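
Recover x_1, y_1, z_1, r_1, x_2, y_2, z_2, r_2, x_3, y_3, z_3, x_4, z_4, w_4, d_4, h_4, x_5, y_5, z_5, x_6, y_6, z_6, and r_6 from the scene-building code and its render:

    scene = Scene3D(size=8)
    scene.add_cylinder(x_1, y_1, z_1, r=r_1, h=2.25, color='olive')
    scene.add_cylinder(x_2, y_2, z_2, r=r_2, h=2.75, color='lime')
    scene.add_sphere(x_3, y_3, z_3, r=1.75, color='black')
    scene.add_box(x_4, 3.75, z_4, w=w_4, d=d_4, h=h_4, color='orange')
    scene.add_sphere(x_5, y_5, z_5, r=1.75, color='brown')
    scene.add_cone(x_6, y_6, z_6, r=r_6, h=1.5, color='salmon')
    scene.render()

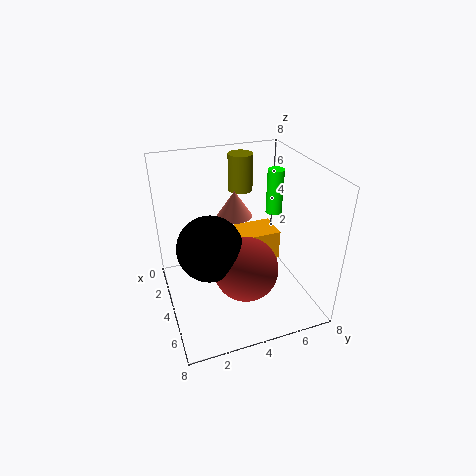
x_1 = 1, y_1 = 5.25, z_1 = 5.5, r_1 = 0.75, x_2 = 2.25, y_2 = 7, z_2 = 4.25, r_2 = 0.5, x_3 = 4.5, y_3 = 2.25, z_3 = 4, x_4 = 2.5, z_4 = 2.25, w_4 = 1.75, d_4 = 2.75, h_4 = 1.75, x_5 = 5.25, y_5 = 4, z_5 = 2.75, x_6 = 2.75, y_6 = 4.25, z_6 = 4.75, r_6 = 1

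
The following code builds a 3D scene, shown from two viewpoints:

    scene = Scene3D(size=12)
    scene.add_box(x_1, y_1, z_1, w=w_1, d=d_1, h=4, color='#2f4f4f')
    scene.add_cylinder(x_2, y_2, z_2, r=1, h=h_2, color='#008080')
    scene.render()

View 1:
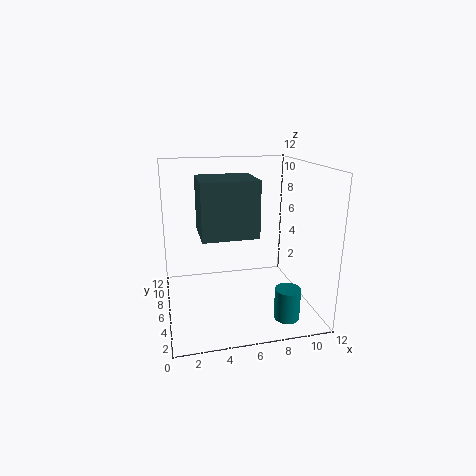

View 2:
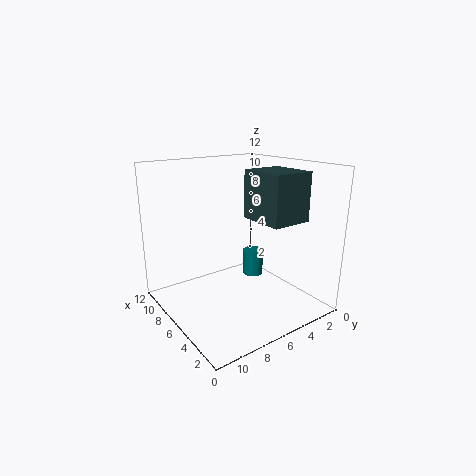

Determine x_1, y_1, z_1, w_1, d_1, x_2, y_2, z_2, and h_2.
x_1 = 2.5, y_1 = 1.5, z_1 = 7.5, w_1 = 4, d_1 = 3.5, x_2 = 9, y_2 = 2, z_2 = 0.5, h_2 = 2.5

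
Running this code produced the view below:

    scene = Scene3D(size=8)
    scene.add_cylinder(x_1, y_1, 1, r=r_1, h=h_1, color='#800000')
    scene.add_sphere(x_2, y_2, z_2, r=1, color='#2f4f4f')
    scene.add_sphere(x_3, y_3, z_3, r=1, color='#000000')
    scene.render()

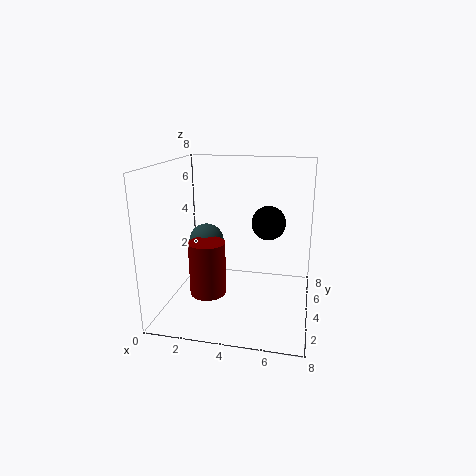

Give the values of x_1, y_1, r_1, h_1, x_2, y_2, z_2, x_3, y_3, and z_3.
x_1 = 2.5, y_1 = 3, r_1 = 1, h_1 = 3, x_2 = 2, y_2 = 4.5, z_2 = 3.5, x_3 = 5.5, y_3 = 5.5, z_3 = 4.5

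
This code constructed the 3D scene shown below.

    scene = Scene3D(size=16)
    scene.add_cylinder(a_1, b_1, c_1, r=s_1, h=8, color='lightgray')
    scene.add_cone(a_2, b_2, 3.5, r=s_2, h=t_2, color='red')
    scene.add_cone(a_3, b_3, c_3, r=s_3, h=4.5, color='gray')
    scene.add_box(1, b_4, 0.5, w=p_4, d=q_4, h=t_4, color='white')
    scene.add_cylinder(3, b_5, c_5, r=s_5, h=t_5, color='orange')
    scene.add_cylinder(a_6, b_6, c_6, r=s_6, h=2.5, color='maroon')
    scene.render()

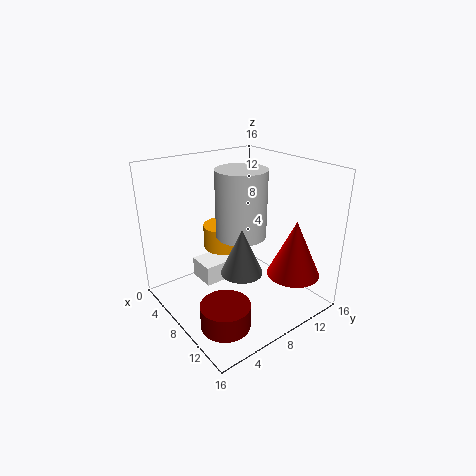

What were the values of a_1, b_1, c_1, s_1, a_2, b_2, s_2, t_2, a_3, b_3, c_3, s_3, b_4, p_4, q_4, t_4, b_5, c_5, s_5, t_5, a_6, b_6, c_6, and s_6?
a_1 = 6
b_1 = 10
c_1 = 7
s_1 = 3
a_2 = 12
b_2 = 13
s_2 = 3
t_2 = 6.5
a_3 = 12.5
b_3 = 5
c_3 = 7
s_3 = 2
b_4 = 6
p_4 = 3.5
q_4 = 5
t_4 = 2.5
b_5 = 9.5
c_5 = 4.5
s_5 = 2.5
t_5 = 3
a_6 = 12.5
b_6 = 3
c_6 = 1.5
s_6 = 2.5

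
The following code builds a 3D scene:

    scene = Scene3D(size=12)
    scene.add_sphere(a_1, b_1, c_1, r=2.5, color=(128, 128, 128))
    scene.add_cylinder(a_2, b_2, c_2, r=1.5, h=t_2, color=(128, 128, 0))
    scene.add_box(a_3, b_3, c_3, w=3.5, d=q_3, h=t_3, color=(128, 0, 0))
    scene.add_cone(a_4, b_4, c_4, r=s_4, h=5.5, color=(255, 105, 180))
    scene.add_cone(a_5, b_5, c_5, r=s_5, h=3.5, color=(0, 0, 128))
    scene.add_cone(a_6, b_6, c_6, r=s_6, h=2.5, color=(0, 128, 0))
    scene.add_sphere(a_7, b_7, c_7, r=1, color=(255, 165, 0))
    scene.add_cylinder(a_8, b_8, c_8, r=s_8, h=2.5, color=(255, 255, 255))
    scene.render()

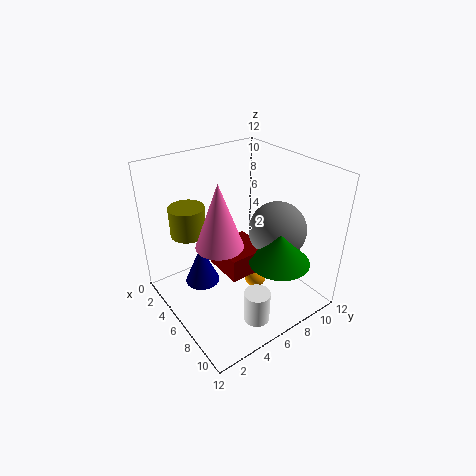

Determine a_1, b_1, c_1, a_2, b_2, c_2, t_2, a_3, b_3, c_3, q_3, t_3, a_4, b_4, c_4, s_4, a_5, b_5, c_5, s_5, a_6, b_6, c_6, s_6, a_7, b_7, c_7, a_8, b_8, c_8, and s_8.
a_1 = 7
b_1 = 9.5
c_1 = 6
a_2 = 3
b_2 = 3
c_2 = 6
t_2 = 2.5
a_3 = 4
b_3 = 4.5
c_3 = 3
q_3 = 3.5
t_3 = 2
a_4 = 5.5
b_4 = 4.5
c_4 = 5.5
s_4 = 2
a_5 = 4
b_5 = 3.5
c_5 = 1.5
s_5 = 1.5
a_6 = 9
b_6 = 8
c_6 = 4.5
s_6 = 2.5
a_7 = 6
b_7 = 8
c_7 = 1
a_8 = 10.5
b_8 = 4.5
c_8 = 1.5
s_8 = 1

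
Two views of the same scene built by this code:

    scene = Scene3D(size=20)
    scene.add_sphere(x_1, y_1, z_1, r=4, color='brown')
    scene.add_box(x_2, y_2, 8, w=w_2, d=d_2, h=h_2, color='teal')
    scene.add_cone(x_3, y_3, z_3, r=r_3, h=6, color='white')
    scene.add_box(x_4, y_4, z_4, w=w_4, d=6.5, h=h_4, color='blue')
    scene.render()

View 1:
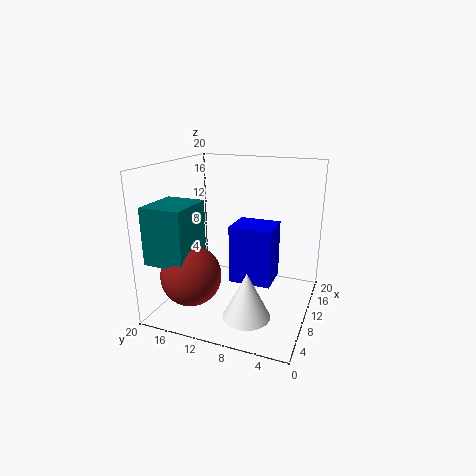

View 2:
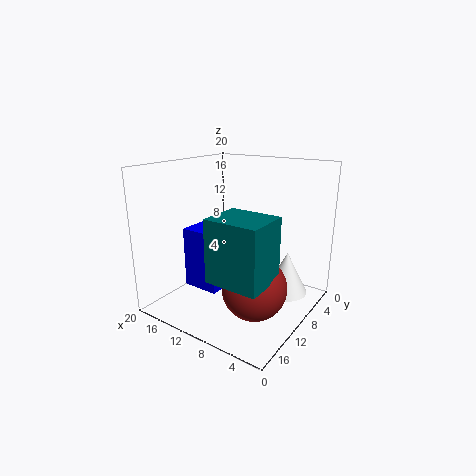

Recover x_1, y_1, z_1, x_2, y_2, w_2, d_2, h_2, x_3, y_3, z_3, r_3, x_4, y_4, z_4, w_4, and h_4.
x_1 = 4.5; y_1 = 14.5; z_1 = 6; x_2 = 1.5; y_2 = 14; w_2 = 6.5; d_2 = 5.5; h_2 = 7.5; x_3 = 4; y_3 = 6.5; z_3 = 2; r_3 = 3; x_4 = 12.5; y_4 = 6; z_4 = 1.5; w_4 = 5.5; h_4 = 9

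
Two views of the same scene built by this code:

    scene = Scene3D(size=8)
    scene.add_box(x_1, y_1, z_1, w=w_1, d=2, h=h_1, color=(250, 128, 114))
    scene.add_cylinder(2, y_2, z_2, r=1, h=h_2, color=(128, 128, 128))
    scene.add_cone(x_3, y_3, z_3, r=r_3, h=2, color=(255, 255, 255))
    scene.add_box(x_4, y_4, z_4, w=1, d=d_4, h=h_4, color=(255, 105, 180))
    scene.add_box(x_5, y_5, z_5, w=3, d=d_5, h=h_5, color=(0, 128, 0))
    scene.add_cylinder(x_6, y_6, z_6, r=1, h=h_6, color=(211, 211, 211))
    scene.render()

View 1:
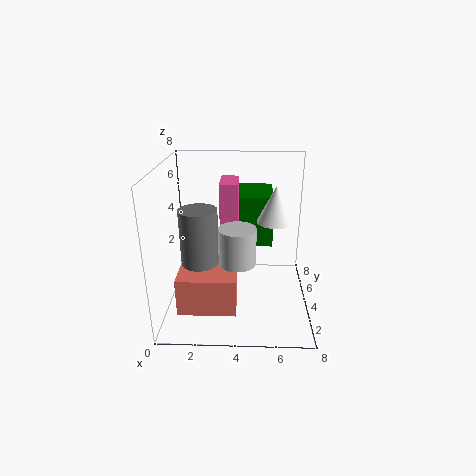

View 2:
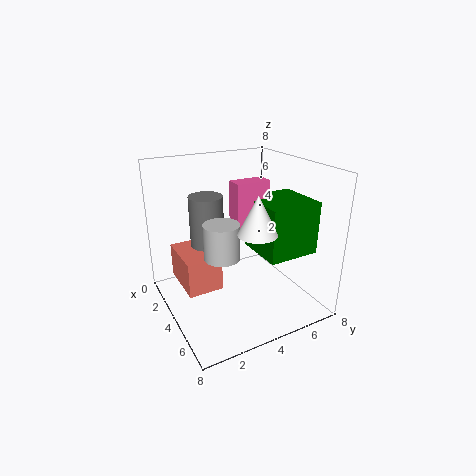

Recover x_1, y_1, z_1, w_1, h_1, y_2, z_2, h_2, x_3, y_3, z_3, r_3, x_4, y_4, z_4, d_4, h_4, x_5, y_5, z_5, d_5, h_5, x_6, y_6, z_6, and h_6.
x_1 = 1, y_1 = 1, z_1 = 1, w_1 = 3, h_1 = 2, y_2 = 3, z_2 = 3, h_2 = 3, x_3 = 6, y_3 = 4, z_3 = 5, r_3 = 1, x_4 = 3, y_4 = 4, z_4 = 4, d_4 = 2, h_4 = 3, x_5 = 3, y_5 = 5, z_5 = 3, d_5 = 3, h_5 = 3, x_6 = 4, y_6 = 3, z_6 = 3, h_6 = 2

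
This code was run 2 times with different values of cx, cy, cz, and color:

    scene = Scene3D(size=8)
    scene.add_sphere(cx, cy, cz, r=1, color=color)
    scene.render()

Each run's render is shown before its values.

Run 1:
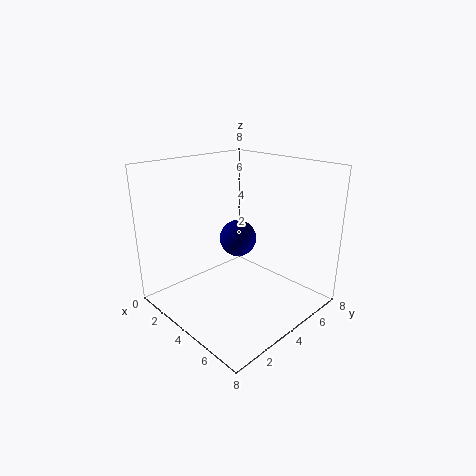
cx = 4; cy = 4; cz = 4; color = 'navy'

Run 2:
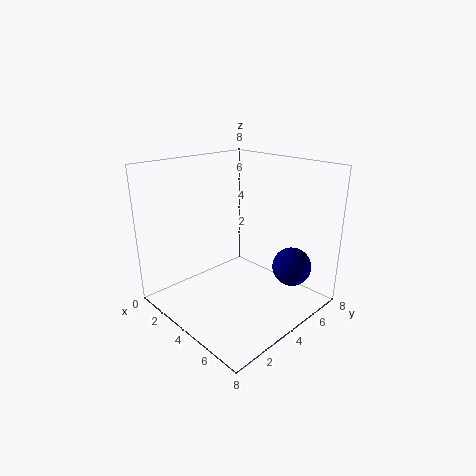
cx = 7; cy = 5; cz = 3; color = 'navy'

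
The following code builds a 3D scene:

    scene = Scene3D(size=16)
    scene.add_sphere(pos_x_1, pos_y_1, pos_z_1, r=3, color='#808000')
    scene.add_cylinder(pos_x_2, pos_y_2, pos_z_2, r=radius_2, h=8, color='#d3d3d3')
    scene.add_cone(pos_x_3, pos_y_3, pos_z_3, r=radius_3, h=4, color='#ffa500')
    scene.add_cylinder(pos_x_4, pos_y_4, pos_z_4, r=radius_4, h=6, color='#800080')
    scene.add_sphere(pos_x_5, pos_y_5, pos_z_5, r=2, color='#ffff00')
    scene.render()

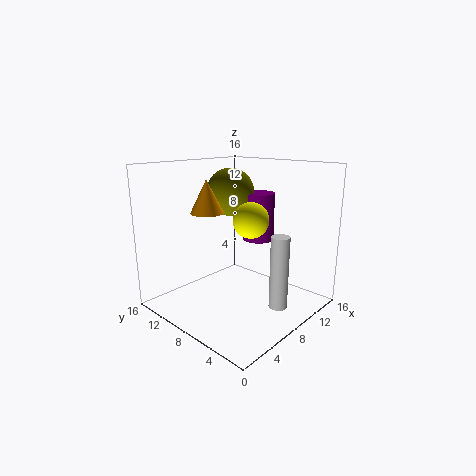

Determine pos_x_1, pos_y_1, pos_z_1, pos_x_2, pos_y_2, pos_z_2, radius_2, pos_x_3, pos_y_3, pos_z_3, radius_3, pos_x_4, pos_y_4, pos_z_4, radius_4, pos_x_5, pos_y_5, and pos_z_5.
pos_x_1 = 12; pos_y_1 = 13; pos_z_1 = 12; pos_x_2 = 9; pos_y_2 = 3; pos_z_2 = 1; radius_2 = 1; pos_x_3 = 8; pos_y_3 = 13; pos_z_3 = 10; radius_3 = 2; pos_x_4 = 14; pos_y_4 = 10; pos_z_4 = 6; radius_4 = 2; pos_x_5 = 9; pos_y_5 = 7; pos_z_5 = 10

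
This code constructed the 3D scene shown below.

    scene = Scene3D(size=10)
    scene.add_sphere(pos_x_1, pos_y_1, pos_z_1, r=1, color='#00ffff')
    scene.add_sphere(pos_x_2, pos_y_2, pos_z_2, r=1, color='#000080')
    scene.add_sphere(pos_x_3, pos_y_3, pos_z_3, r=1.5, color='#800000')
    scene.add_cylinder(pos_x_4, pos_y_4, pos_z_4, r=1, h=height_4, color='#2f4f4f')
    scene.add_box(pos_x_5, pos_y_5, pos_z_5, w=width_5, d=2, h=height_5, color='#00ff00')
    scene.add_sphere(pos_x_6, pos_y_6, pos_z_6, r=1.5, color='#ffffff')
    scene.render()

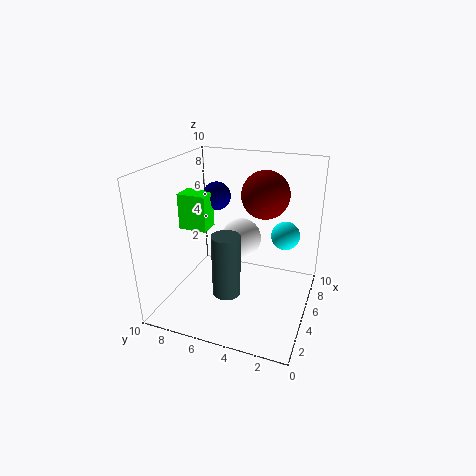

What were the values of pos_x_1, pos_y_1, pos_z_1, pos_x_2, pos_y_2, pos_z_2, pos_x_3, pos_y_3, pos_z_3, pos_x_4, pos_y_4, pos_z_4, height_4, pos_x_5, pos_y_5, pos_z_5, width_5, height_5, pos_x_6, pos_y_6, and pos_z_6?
pos_x_1 = 6.5
pos_y_1 = 2
pos_z_1 = 5
pos_x_2 = 6
pos_y_2 = 7
pos_z_2 = 7.5
pos_x_3 = 4.5
pos_y_3 = 3
pos_z_3 = 8.5
pos_x_4 = 4
pos_y_4 = 5.5
pos_z_4 = 1
height_4 = 4.5
pos_x_5 = 4
pos_y_5 = 7
pos_z_5 = 5.5
width_5 = 1.5
height_5 = 2.5
pos_x_6 = 7
pos_y_6 = 5.5
pos_z_6 = 4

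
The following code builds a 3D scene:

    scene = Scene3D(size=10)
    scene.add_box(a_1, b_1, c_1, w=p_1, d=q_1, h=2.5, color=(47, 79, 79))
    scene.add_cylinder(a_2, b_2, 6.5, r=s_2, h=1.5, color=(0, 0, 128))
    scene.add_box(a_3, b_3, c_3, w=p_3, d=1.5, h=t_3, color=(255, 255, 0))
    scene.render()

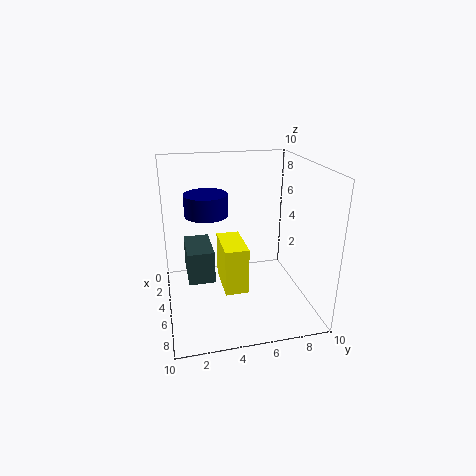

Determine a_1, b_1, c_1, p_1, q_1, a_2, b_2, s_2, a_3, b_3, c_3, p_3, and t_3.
a_1 = 0.5
b_1 = 1.5
c_1 = 1
p_1 = 3.5
q_1 = 2
a_2 = 4
b_2 = 3
s_2 = 1.5
a_3 = 5
b_3 = 3.5
c_3 = 2.5
p_3 = 3
t_3 = 3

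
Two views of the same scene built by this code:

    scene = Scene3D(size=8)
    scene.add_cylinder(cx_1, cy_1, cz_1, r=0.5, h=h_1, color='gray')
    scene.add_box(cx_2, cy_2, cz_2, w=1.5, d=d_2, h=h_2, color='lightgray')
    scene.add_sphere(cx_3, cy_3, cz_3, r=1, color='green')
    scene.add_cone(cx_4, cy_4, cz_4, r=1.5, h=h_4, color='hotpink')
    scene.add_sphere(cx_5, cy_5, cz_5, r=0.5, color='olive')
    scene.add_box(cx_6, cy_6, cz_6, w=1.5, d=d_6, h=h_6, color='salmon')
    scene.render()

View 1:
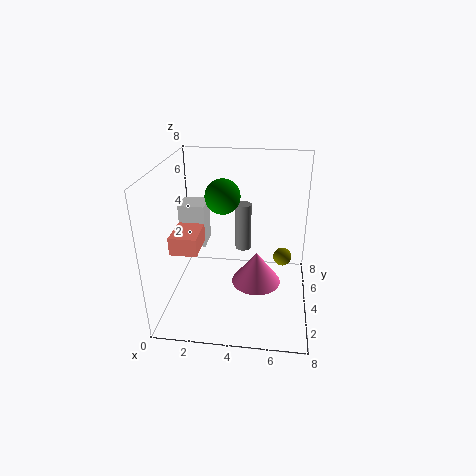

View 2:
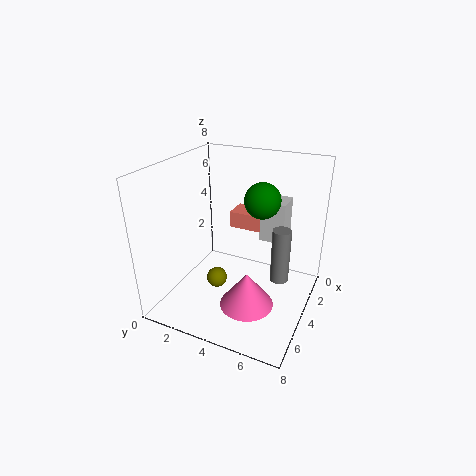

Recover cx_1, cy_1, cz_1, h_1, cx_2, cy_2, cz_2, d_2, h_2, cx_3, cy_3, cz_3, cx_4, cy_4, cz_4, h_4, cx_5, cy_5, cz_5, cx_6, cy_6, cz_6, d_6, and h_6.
cx_1 = 4; cy_1 = 6.5; cz_1 = 2; h_1 = 3; cx_2 = 0.5; cy_2 = 4.5; cz_2 = 3; d_2 = 1.5; h_2 = 2.5; cx_3 = 3; cy_3 = 5; cz_3 = 6; cx_4 = 5; cy_4 = 5; cz_4 = 0.5; h_4 = 2; cx_5 = 6.5; cy_5 = 4; cz_5 = 3; cx_6 = 0.5; cy_6 = 2.5; cz_6 = 3.5; d_6 = 2; h_6 = 1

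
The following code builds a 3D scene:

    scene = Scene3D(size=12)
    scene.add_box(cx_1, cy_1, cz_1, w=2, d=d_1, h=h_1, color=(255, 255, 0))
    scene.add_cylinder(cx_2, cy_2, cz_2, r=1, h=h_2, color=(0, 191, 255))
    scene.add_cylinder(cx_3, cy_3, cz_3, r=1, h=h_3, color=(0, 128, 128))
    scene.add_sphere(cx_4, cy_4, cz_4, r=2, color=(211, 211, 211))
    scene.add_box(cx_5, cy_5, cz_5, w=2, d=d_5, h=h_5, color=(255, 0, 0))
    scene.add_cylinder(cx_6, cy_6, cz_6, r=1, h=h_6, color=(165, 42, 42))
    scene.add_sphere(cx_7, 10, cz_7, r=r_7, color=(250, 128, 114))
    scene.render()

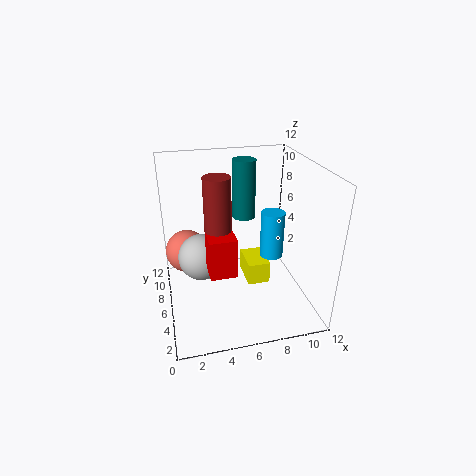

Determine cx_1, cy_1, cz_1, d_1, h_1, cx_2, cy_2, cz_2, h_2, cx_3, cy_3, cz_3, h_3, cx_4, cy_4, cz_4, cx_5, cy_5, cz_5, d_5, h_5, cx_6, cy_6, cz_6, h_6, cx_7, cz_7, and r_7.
cx_1 = 7; cy_1 = 6; cz_1 = 1; d_1 = 3; h_1 = 2; cx_2 = 9; cy_2 = 6; cz_2 = 4; h_2 = 4; cx_3 = 7; cy_3 = 8; cz_3 = 7; h_3 = 5; cx_4 = 3; cy_4 = 7; cz_4 = 4; cx_5 = 3; cy_5 = 2; cz_5 = 5; d_5 = 2; h_5 = 3; cx_6 = 4; cy_6 = 4; cz_6 = 7; h_6 = 5; cx_7 = 2; cz_7 = 3; r_7 = 2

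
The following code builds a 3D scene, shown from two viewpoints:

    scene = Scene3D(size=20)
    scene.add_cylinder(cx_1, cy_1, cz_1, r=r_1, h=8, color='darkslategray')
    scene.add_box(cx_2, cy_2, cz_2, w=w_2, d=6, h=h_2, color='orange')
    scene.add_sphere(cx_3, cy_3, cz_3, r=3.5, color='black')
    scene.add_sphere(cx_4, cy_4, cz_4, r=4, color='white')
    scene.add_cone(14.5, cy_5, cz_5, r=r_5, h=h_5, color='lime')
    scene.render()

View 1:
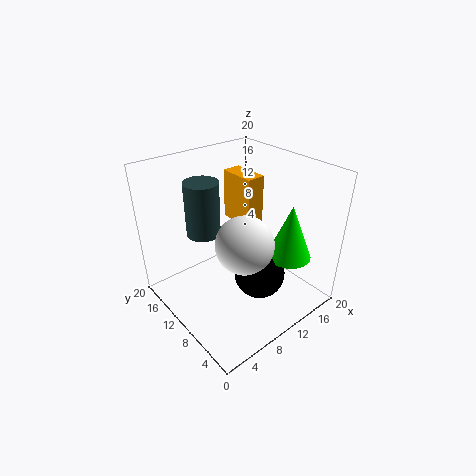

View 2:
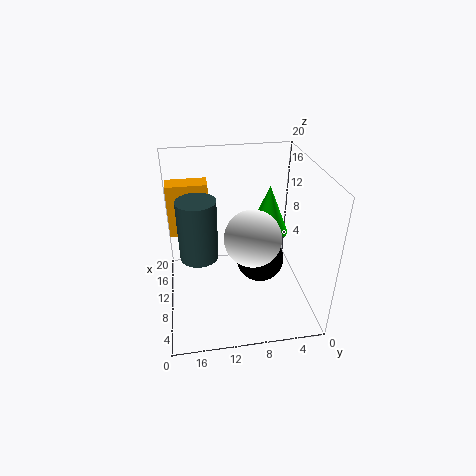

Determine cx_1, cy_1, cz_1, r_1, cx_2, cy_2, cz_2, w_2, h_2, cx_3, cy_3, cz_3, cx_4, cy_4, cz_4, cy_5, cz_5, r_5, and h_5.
cx_1 = 8, cy_1 = 15.5, cz_1 = 9, r_1 = 2.5, cx_2 = 15, cy_2 = 13.5, cz_2 = 8, w_2 = 3, h_2 = 8, cx_3 = 11, cy_3 = 6.5, cz_3 = 5.5, cx_4 = 9.5, cy_4 = 8, cz_4 = 10, cy_5 = 4.5, cz_5 = 8, r_5 = 3, h_5 = 7.5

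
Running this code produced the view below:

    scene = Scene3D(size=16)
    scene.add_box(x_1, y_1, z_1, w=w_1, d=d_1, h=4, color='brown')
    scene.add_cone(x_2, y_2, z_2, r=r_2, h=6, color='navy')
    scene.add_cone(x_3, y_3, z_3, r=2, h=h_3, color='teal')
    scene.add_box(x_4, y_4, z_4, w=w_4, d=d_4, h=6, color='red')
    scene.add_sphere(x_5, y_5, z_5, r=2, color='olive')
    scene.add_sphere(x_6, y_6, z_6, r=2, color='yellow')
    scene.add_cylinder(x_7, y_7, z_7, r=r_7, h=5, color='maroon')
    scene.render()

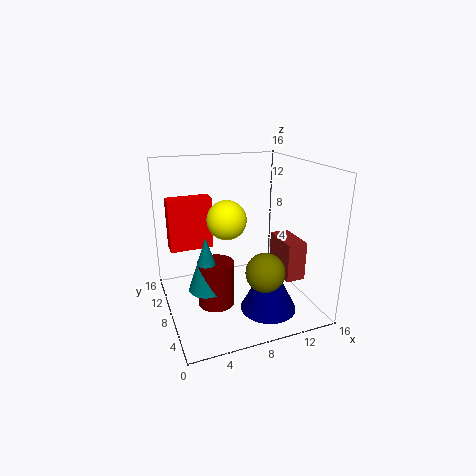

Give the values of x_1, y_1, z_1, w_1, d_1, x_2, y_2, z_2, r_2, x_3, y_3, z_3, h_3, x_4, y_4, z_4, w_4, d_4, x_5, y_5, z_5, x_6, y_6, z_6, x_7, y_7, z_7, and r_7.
x_1 = 11
y_1 = 2
z_1 = 5
w_1 = 2
d_1 = 4
x_2 = 10
y_2 = 4
z_2 = 1
r_2 = 3
x_3 = 4
y_3 = 7
z_3 = 3
h_3 = 6
x_4 = 1
y_4 = 11
z_4 = 6
w_4 = 5
d_4 = 2
x_5 = 9
y_5 = 3
z_5 = 6
x_6 = 6
y_6 = 6
z_6 = 11
x_7 = 5
y_7 = 7
z_7 = 1
r_7 = 2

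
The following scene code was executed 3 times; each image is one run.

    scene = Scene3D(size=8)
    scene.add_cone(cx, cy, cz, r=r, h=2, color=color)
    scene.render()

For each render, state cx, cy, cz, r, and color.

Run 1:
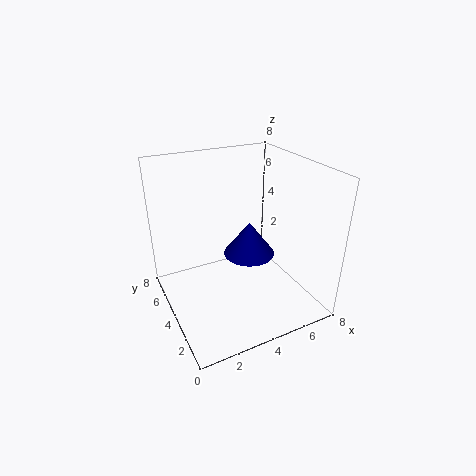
cx = 5
cy = 4.5
cz = 2.5
r = 1.5
color = 'navy'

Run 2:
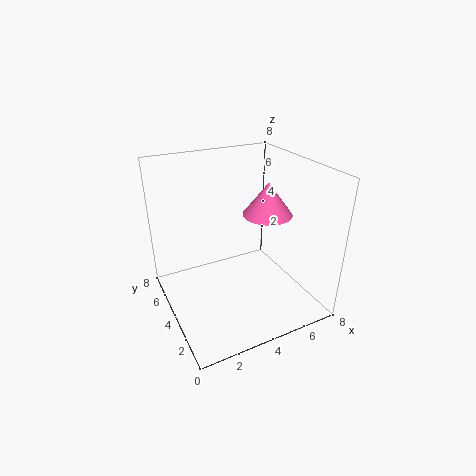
cx = 6.5
cy = 5
cz = 4.5
r = 1.5
color = 'hotpink'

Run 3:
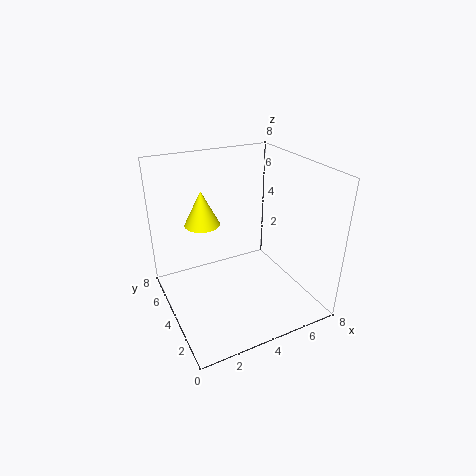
cx = 2.5
cy = 5.5
cz = 4.5
r = 1
color = 'yellow'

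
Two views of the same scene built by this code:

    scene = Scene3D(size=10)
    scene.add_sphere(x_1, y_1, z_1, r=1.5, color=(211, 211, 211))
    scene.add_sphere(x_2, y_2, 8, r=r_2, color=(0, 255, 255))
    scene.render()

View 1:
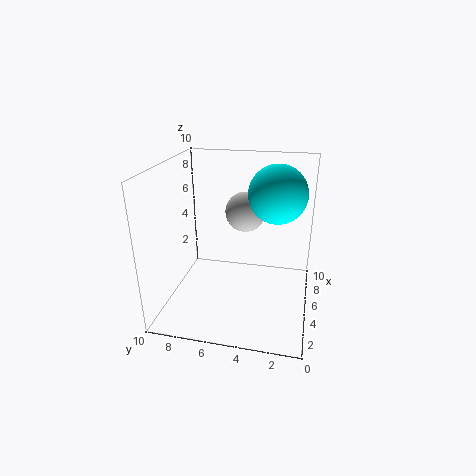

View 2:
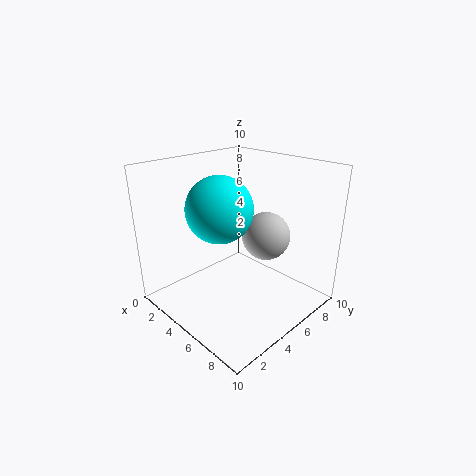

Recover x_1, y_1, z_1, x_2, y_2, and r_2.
x_1 = 7.5
y_1 = 5
z_1 = 6
x_2 = 6
y_2 = 2.5
r_2 = 2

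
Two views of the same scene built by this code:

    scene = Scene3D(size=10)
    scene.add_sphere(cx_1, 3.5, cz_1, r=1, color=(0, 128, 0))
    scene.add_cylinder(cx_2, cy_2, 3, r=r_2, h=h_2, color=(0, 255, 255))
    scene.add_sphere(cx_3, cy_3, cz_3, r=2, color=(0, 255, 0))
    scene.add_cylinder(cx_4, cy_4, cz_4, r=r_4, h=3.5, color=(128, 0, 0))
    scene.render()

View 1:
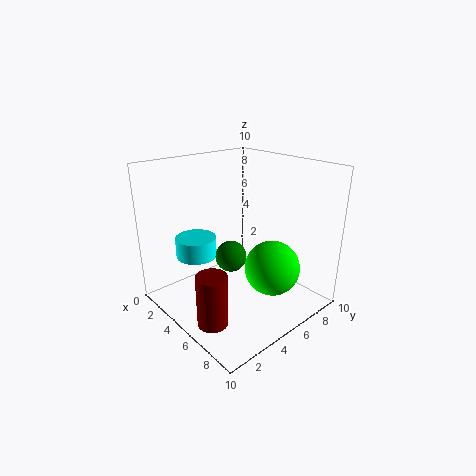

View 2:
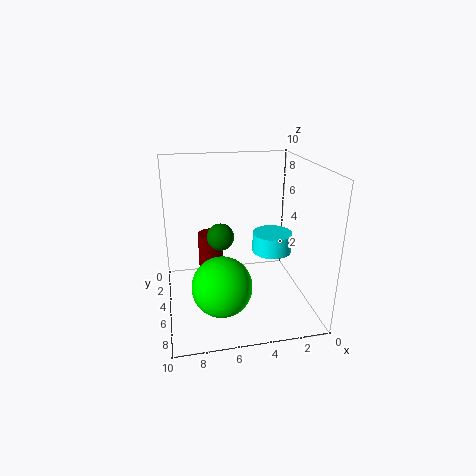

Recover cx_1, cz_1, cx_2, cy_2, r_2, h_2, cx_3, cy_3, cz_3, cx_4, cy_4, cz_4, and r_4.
cx_1 = 6; cz_1 = 4.5; cx_2 = 2; cy_2 = 3.5; r_2 = 1.5; h_2 = 1.5; cx_3 = 6.5; cy_3 = 7; cz_3 = 2.5; cx_4 = 6.5; cy_4 = 1.5; cz_4 = 0.5; r_4 = 1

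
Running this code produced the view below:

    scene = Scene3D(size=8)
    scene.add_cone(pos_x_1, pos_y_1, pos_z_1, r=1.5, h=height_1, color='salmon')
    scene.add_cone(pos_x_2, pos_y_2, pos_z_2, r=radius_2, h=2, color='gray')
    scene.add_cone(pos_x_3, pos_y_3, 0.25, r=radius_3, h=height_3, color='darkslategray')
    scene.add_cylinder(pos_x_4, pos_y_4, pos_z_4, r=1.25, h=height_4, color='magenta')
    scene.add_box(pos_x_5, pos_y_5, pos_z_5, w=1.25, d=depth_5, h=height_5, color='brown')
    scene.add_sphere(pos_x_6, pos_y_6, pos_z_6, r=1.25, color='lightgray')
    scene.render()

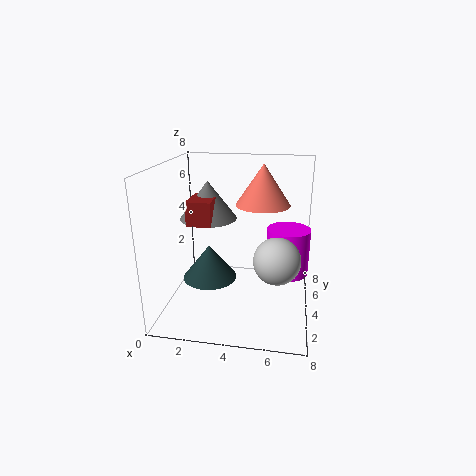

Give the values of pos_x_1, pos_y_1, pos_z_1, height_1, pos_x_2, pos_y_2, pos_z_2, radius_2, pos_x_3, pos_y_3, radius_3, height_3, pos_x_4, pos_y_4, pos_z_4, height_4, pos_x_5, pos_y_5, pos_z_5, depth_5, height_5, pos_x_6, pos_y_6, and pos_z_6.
pos_x_1 = 5.25
pos_y_1 = 4.75
pos_z_1 = 5.75
height_1 = 2.25
pos_x_2 = 2.5
pos_y_2 = 3.5
pos_z_2 = 5.25
radius_2 = 1.5
pos_x_3 = 1.75
pos_y_3 = 6
radius_3 = 1.75
height_3 = 2.25
pos_x_4 = 6.75
pos_y_4 = 5.25
pos_z_4 = 1.5
height_4 = 2.75
pos_x_5 = 1.75
pos_y_5 = 2
pos_z_5 = 5.25
depth_5 = 1.75
height_5 = 1.25
pos_x_6 = 6.25
pos_y_6 = 3
pos_z_6 = 3.25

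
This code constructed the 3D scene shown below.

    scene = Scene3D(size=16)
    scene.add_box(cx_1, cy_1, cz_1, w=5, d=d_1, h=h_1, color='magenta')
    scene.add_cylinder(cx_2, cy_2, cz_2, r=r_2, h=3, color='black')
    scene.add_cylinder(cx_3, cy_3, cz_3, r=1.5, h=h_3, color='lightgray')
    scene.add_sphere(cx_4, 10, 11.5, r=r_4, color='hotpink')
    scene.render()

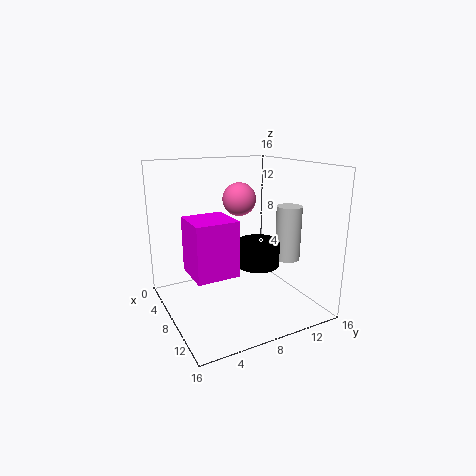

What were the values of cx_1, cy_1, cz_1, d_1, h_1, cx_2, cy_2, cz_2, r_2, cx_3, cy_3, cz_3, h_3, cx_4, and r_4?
cx_1 = 3.5; cy_1 = 3; cz_1 = 3.5; d_1 = 5; h_1 = 6.5; cx_2 = 7.5; cy_2 = 11; cz_2 = 4; r_2 = 2.5; cx_3 = 8.5; cy_3 = 14.5; cz_3 = 4.5; h_3 = 6.5; cx_4 = 4.5; r_4 = 2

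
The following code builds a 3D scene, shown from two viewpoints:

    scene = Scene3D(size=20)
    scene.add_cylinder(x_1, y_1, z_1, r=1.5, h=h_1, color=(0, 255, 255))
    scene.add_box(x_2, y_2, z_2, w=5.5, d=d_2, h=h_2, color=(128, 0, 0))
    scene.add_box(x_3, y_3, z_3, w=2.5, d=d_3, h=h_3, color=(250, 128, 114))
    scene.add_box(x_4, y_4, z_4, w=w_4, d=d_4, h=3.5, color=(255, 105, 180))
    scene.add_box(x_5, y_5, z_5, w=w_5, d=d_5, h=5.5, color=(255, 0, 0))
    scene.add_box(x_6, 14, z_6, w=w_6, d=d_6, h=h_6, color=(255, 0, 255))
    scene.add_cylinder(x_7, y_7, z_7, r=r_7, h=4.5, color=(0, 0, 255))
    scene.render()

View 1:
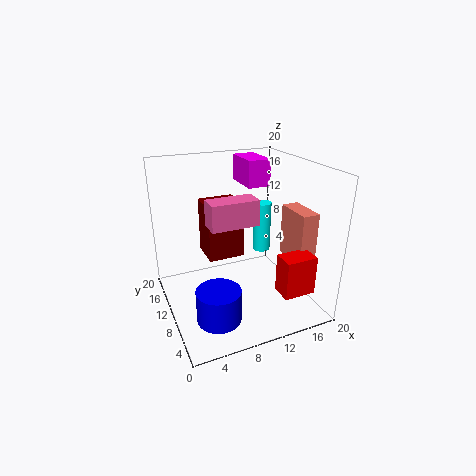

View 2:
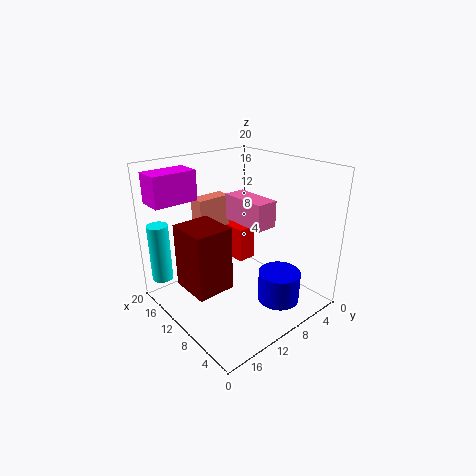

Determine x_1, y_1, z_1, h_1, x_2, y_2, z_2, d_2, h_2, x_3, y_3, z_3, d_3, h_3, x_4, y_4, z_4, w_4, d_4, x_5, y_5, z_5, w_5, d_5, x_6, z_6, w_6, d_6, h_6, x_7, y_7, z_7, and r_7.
x_1 = 18; y_1 = 18; z_1 = 3; h_1 = 8.5; x_2 = 7; y_2 = 13.5; z_2 = 5; d_2 = 5; h_2 = 8.5; x_3 = 17.5; y_3 = 5.5; z_3 = 6; d_3 = 5.5; h_3 = 7.5; x_4 = 5.5; y_4 = 7.5; z_4 = 12.5; w_4 = 6.5; d_4 = 3; x_5 = 14; y_5 = 3; z_5 = 3; w_5 = 4.5; d_5 = 3; x_6 = 13.5; z_6 = 15.5; w_6 = 3.5; d_6 = 6; h_6 = 4; x_7 = 5.5; y_7 = 6; z_7 = 0.5; r_7 = 3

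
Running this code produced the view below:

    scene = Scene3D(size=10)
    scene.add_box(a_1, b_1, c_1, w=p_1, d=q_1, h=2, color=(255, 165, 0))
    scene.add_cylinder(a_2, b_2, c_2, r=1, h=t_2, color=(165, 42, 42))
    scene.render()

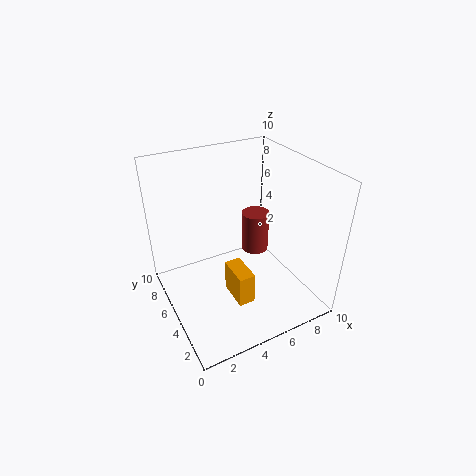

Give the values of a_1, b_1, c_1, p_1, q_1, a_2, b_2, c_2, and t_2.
a_1 = 3, b_1 = 1, c_1 = 3, p_1 = 1, q_1 = 2, a_2 = 7, b_2 = 6, c_2 = 3, t_2 = 3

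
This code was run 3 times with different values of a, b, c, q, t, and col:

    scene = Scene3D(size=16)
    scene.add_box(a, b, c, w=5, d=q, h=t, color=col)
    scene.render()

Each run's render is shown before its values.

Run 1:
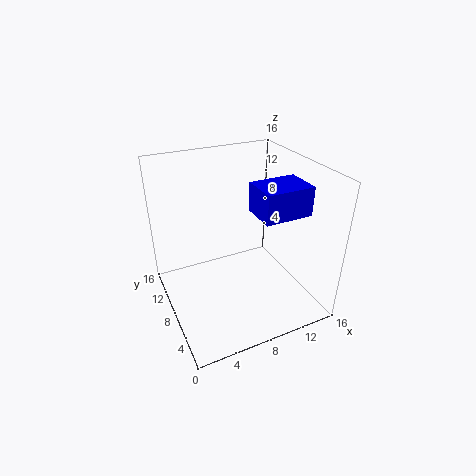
a = 8.5, b = 2.75, c = 12, q = 3.75, t = 3, col = 'blue'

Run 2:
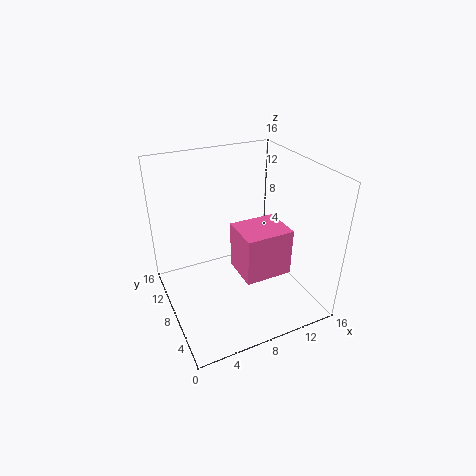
a = 6.75, b = 3, c = 5.5, q = 4.25, t = 5, col = 'hotpink'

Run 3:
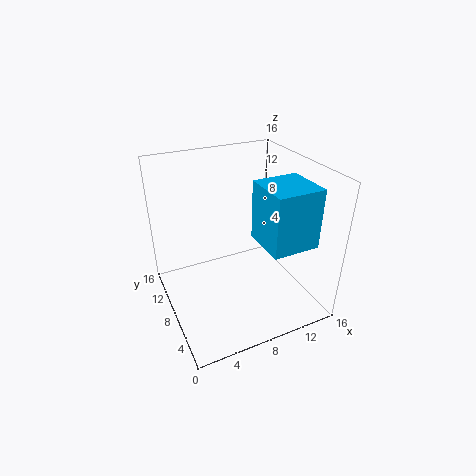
a = 9, b = 1.75, c = 8.75, q = 5, t = 6.25, col = 'deepskyblue'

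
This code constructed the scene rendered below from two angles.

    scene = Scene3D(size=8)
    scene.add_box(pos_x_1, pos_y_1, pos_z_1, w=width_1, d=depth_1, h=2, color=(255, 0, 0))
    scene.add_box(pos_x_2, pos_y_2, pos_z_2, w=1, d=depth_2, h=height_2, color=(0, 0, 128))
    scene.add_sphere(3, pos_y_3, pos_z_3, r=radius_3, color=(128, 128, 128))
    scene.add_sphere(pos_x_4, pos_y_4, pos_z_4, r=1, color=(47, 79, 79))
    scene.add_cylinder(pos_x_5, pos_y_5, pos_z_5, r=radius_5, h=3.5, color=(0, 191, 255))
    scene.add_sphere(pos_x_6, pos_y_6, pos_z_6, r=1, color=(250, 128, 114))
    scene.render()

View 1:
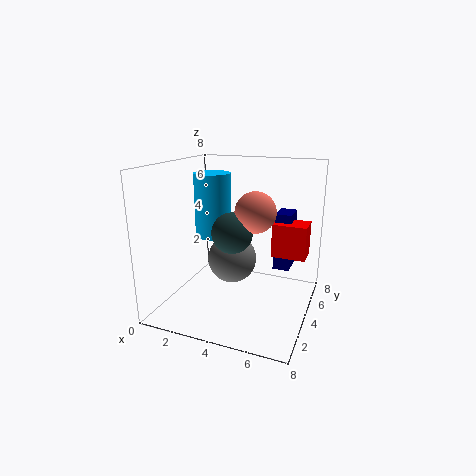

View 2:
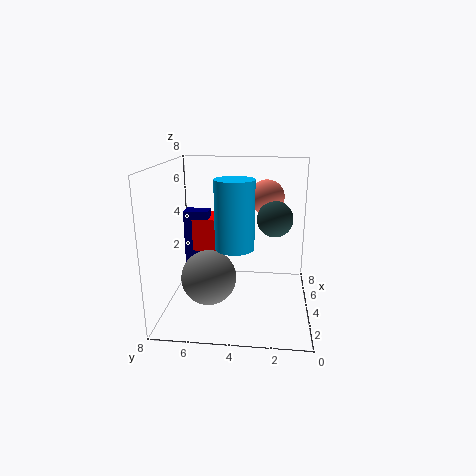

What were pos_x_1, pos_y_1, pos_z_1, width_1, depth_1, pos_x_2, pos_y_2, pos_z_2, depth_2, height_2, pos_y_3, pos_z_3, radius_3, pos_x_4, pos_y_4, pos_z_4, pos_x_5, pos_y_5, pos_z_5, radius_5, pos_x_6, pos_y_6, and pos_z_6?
pos_x_1 = 5.5, pos_y_1 = 5.5, pos_z_1 = 2.5, width_1 = 2, depth_1 = 1.5, pos_x_2 = 5.5, pos_y_2 = 6, pos_z_2 = 1.5, depth_2 = 1.5, height_2 = 3.5, pos_y_3 = 5.5, pos_z_3 = 2, radius_3 = 1.5, pos_x_4 = 4.5, pos_y_4 = 2, pos_z_4 = 5, pos_x_5 = 2.5, pos_y_5 = 4, pos_z_5 = 4, radius_5 = 1, pos_x_6 = 5.5, pos_y_6 = 2.5, pos_z_6 = 6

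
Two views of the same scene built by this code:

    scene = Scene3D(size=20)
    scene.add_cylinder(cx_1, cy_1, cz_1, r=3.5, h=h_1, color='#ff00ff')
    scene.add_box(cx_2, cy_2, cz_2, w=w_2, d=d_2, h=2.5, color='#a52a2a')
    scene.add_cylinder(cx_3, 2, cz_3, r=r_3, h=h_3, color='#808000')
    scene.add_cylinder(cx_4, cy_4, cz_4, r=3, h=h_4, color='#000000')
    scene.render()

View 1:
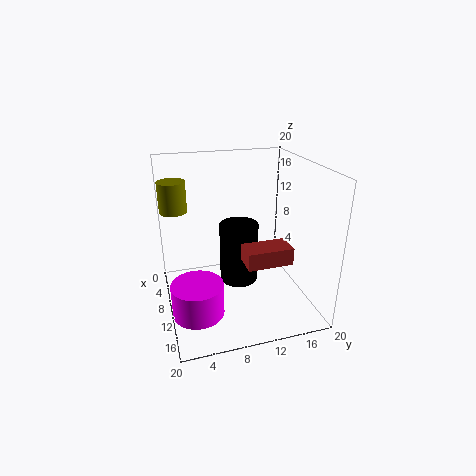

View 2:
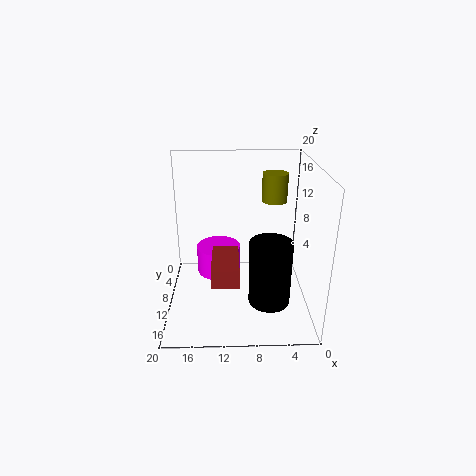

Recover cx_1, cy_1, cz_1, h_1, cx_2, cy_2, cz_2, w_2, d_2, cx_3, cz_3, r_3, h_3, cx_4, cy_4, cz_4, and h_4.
cx_1 = 13; cy_1 = 3.5; cz_1 = 1; h_1 = 4.5; cx_2 = 10; cy_2 = 10.5; cz_2 = 6.5; w_2 = 3.5; d_2 = 6.5; cx_3 = 4; cz_3 = 12.5; r_3 = 2; h_3 = 4.5; cx_4 = 5.5; cy_4 = 11.5; cz_4 = 0.5; h_4 = 9.5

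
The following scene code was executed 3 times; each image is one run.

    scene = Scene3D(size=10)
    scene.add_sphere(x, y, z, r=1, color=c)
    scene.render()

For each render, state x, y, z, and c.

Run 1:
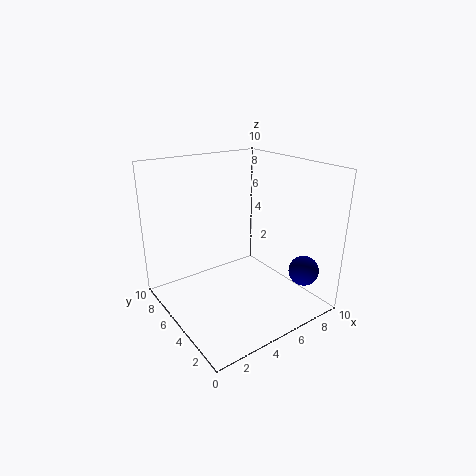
x = 7.75; y = 1.25; z = 3.25; c = 'navy'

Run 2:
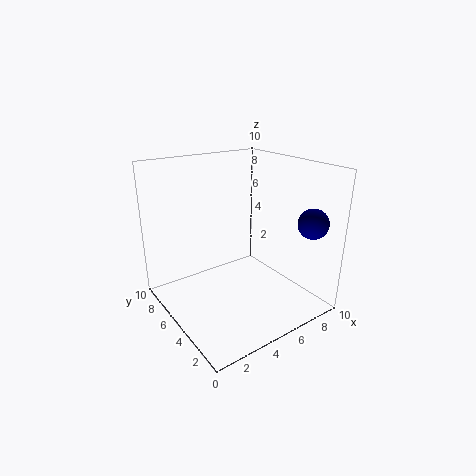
x = 8.25; y = 1.25; z = 6.5; c = 'navy'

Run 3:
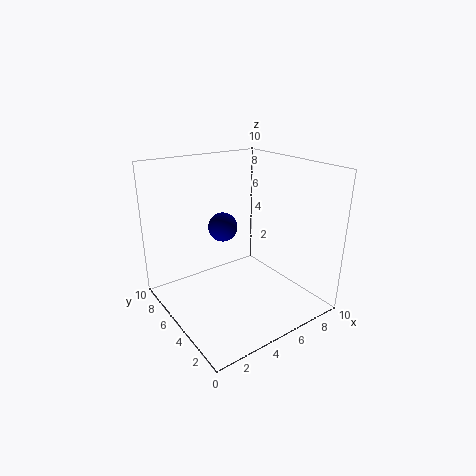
x = 4.25; y = 5.75; z = 5.75; c = 'navy'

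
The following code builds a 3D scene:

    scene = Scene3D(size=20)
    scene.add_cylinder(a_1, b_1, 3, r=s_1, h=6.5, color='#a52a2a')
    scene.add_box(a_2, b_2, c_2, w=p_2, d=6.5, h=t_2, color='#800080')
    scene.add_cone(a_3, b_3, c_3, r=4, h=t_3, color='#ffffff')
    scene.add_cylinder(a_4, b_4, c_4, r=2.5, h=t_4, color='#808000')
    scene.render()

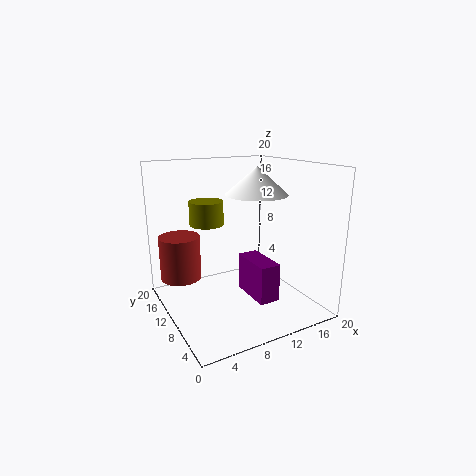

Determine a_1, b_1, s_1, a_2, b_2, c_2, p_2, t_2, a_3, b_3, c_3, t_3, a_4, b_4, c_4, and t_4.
a_1 = 3.5, b_1 = 16, s_1 = 3, a_2 = 11.5, b_2 = 6, c_2 = 1, p_2 = 3, t_2 = 5.5, a_3 = 11, b_3 = 7, c_3 = 16.5, t_3 = 3.5, a_4 = 7.5, b_4 = 15, c_4 = 11, t_4 = 3.5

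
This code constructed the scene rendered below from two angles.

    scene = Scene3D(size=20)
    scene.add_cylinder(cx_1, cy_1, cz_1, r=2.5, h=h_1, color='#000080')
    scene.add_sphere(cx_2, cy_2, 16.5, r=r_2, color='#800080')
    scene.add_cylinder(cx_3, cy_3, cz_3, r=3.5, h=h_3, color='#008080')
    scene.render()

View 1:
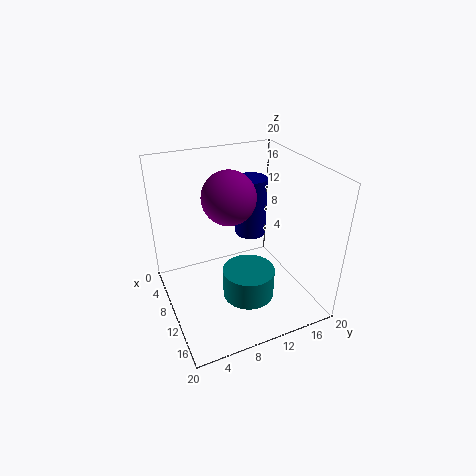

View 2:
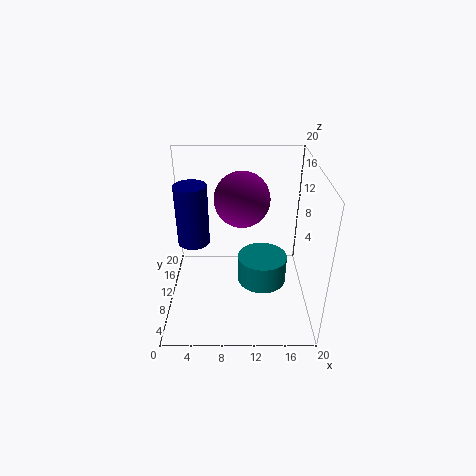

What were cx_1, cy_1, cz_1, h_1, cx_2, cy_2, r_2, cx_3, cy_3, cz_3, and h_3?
cx_1 = 3; cy_1 = 15.5; cz_1 = 6; h_1 = 9.5; cx_2 = 10.5; cy_2 = 8.5; r_2 = 3.5; cx_3 = 13.5; cy_3 = 10; cz_3 = 3; h_3 = 4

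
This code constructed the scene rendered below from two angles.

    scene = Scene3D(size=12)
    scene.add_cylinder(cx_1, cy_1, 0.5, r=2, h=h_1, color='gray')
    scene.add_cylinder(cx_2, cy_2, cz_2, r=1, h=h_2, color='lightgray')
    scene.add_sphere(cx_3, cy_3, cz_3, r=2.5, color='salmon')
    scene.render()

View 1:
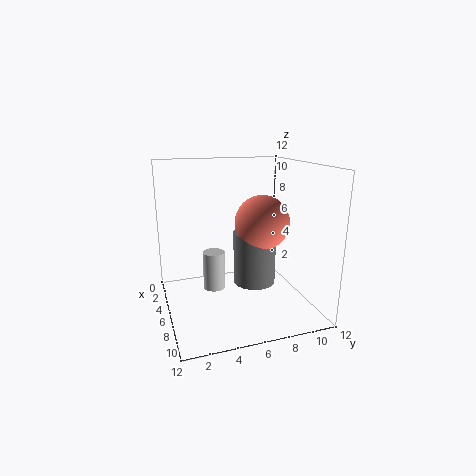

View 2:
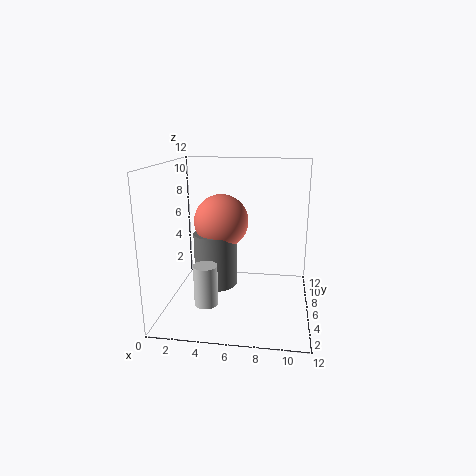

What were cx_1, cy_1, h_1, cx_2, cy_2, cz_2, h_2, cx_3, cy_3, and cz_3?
cx_1 = 3.5, cy_1 = 8.5, h_1 = 5, cx_2 = 3.5, cy_2 = 4.5, cz_2 = 0.5, h_2 = 3.5, cx_3 = 4, cy_3 = 9, cz_3 = 6.5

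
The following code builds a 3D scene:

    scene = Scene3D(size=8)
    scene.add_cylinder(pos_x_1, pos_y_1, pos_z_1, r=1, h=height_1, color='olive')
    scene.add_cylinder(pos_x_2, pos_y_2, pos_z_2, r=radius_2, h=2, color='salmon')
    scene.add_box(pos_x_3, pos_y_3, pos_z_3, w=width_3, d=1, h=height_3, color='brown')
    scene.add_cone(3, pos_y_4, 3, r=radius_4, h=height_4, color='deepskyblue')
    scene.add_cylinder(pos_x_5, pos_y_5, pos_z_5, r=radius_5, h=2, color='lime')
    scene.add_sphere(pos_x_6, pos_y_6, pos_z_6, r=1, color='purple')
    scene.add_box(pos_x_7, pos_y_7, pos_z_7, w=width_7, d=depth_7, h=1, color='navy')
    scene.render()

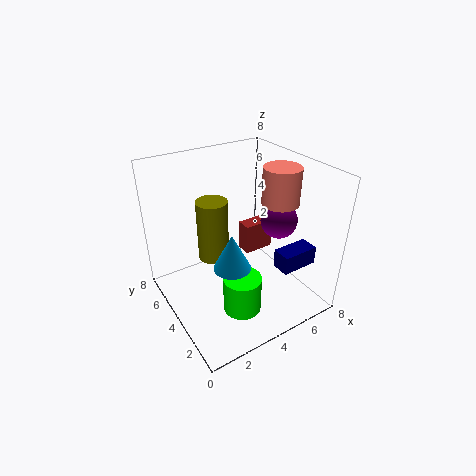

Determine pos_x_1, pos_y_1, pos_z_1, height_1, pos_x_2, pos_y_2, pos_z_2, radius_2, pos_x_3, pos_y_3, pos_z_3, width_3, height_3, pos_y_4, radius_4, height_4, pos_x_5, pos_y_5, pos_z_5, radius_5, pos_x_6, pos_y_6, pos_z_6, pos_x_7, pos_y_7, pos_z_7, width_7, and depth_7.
pos_x_1 = 4
pos_y_1 = 7
pos_z_1 = 1
height_1 = 4
pos_x_2 = 6
pos_y_2 = 3
pos_z_2 = 6
radius_2 = 1
pos_x_3 = 6
pos_y_3 = 6
pos_z_3 = 1
width_3 = 2
height_3 = 2
pos_y_4 = 3
radius_4 = 1
height_4 = 2
pos_x_5 = 3
pos_y_5 = 2
pos_z_5 = 1
radius_5 = 1
pos_x_6 = 6
pos_y_6 = 3
pos_z_6 = 5
pos_x_7 = 5
pos_y_7 = 1
pos_z_7 = 3
width_7 = 2
depth_7 = 1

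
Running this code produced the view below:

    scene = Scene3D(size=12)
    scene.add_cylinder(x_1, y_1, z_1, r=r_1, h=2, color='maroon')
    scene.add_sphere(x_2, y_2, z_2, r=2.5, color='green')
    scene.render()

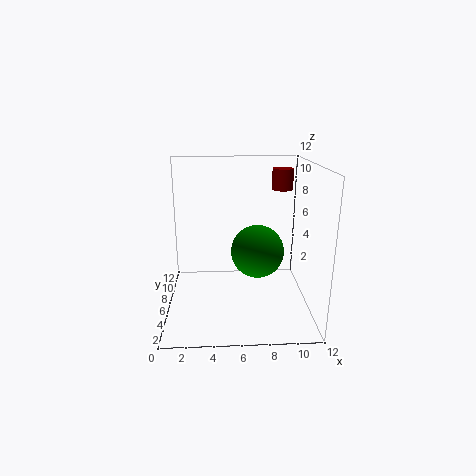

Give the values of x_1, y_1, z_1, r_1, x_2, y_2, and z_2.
x_1 = 10.5
y_1 = 11
z_1 = 9
r_1 = 1
x_2 = 8
y_2 = 9
z_2 = 3.5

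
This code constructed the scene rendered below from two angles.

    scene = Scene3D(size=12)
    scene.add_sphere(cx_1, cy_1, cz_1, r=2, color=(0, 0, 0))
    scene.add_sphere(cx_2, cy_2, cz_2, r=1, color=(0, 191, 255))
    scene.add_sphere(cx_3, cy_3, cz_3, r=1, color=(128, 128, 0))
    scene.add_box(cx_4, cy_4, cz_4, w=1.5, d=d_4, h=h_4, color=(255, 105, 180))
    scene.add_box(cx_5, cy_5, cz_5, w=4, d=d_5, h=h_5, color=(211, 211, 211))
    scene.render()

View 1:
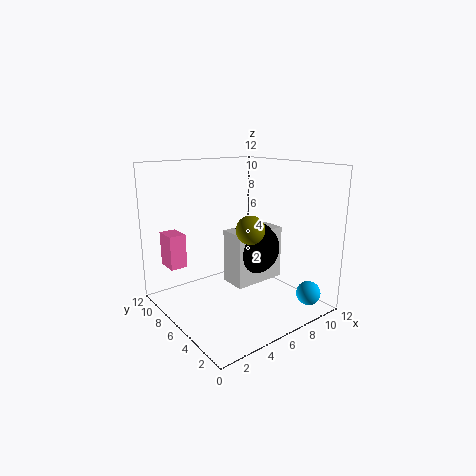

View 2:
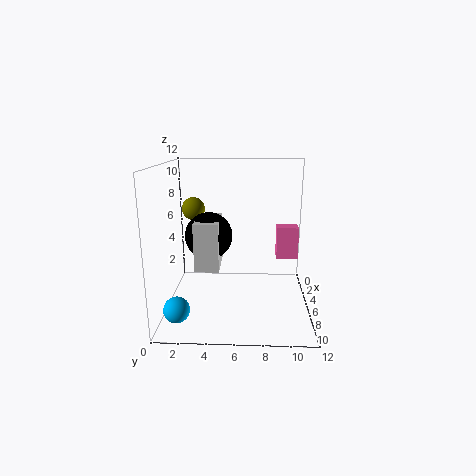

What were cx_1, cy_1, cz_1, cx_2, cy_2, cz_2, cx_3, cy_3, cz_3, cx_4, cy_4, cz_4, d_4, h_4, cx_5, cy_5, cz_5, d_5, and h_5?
cx_1 = 5.5
cy_1 = 3.5
cz_1 = 6
cx_2 = 10
cy_2 = 1.5
cz_2 = 1.5
cx_3 = 4
cy_3 = 2
cz_3 = 8
cx_4 = 1.5
cy_4 = 9.5
cz_4 = 3
d_4 = 2
h_4 = 3
cx_5 = 3.5
cy_5 = 2.5
cz_5 = 3.5
d_5 = 2
h_5 = 4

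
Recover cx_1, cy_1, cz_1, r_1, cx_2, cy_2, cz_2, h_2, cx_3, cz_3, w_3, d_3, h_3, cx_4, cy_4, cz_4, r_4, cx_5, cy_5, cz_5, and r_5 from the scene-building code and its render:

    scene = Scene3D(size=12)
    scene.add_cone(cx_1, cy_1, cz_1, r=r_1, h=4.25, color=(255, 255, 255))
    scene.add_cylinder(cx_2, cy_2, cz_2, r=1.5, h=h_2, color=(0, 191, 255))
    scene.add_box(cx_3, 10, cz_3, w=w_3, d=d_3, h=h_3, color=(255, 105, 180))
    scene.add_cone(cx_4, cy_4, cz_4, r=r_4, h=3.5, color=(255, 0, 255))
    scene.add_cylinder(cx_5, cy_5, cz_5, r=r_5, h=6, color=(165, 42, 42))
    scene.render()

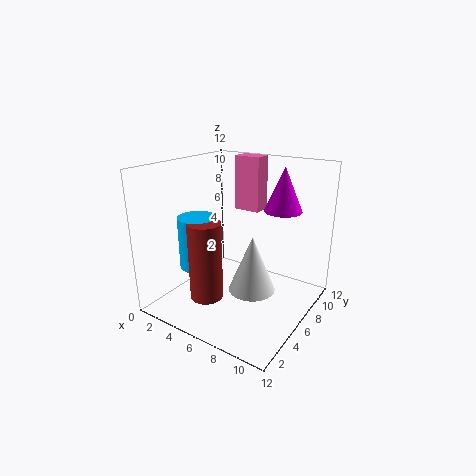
cx_1 = 8.75; cy_1 = 3.75; cz_1 = 3.25; r_1 = 1.75; cx_2 = 4.5; cy_2 = 2.75; cz_2 = 4.5; h_2 = 4; cx_3 = 3; cz_3 = 7; w_3 = 2.5; d_3 = 1.75; h_3 = 5; cx_4 = 9.25; cy_4 = 7.5; cz_4 = 8.5; r_4 = 1.5; cx_5 = 5.75; cy_5 = 2; cz_5 = 2.5; r_5 = 1.25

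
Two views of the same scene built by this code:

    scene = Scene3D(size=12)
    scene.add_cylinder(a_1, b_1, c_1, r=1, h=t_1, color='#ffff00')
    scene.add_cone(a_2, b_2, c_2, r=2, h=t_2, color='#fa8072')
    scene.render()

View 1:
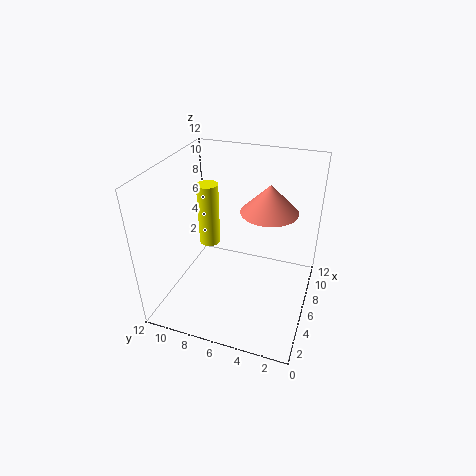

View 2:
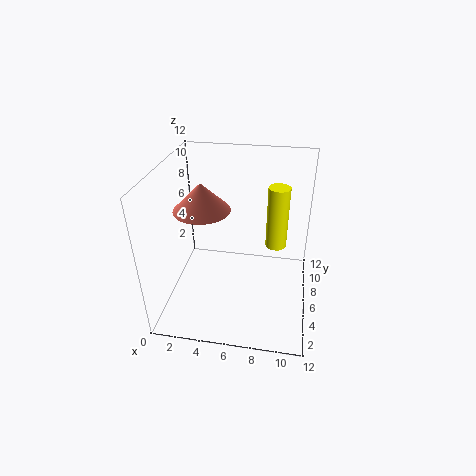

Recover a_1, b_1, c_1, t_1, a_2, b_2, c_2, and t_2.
a_1 = 9; b_1 = 10; c_1 = 3; t_1 = 6; a_2 = 4; b_2 = 3; c_2 = 10; t_2 = 2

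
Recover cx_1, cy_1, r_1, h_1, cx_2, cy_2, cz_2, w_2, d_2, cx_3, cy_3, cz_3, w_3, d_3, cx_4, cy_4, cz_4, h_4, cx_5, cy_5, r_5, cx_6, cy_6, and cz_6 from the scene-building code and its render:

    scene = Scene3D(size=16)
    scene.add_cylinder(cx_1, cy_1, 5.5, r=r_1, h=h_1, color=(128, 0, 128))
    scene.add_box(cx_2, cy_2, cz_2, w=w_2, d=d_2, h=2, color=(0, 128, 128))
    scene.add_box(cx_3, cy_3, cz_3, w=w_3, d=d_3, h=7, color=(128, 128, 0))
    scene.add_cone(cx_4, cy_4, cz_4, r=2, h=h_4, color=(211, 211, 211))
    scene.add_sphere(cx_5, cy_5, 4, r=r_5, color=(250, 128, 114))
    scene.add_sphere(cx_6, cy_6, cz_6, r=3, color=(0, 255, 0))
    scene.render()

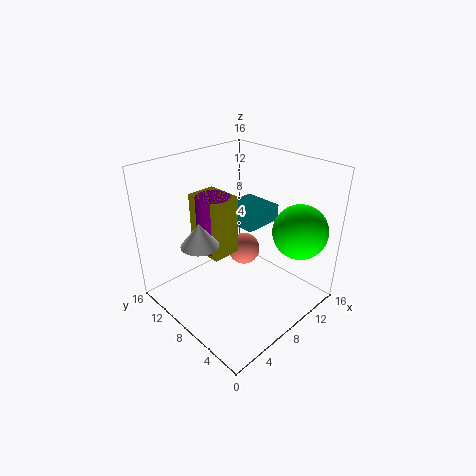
cx_1 = 7.5, cy_1 = 11.5, r_1 = 2, h_1 = 6.5, cx_2 = 10.5, cy_2 = 8.5, cz_2 = 7.5, w_2 = 5, d_2 = 5, cx_3 = 6, cy_3 = 9.5, cz_3 = 5, w_3 = 3.5, d_3 = 4.5, cx_4 = 3.5, cy_4 = 9, cz_4 = 8.5, h_4 = 2.5, cx_5 = 11.5, cy_5 = 10.5, r_5 = 2, cx_6 = 12.5, cy_6 = 3, cz_6 = 9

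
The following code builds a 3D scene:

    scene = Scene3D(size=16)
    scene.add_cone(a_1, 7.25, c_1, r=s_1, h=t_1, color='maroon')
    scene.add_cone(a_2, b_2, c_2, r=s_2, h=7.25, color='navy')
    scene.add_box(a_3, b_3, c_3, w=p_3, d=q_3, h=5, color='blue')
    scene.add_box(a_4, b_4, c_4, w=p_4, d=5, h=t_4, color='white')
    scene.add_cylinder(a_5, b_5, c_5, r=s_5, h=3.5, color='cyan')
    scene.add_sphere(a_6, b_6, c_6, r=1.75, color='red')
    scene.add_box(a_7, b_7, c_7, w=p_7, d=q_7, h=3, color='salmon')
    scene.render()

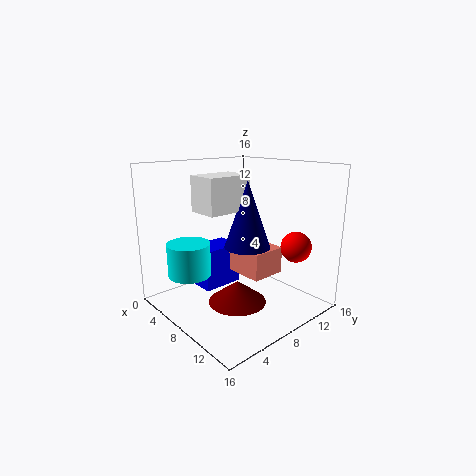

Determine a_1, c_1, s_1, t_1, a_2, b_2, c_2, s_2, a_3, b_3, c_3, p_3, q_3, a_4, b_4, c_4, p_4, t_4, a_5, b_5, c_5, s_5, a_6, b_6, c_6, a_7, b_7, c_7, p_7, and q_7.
a_1 = 8.75; c_1 = 0.75; s_1 = 3.25; t_1 = 2.5; a_2 = 9.25; b_2 = 8.25; c_2 = 7.25; s_2 = 2.5; a_3 = 1.25; b_3 = 6; c_3 = 0.75; p_3 = 3.5; q_3 = 5; a_4 = 5.5; b_4 = 3.75; c_4 = 11.25; p_4 = 3.5; t_4 = 3.75; a_5 = 6.5; b_5 = 2.5; c_5 = 4.75; s_5 = 2.25; a_6 = 12; b_6 = 13.25; c_6 = 6.75; a_7 = 6.5; b_7 = 8; c_7 = 3.75; p_7 = 4.5; q_7 = 4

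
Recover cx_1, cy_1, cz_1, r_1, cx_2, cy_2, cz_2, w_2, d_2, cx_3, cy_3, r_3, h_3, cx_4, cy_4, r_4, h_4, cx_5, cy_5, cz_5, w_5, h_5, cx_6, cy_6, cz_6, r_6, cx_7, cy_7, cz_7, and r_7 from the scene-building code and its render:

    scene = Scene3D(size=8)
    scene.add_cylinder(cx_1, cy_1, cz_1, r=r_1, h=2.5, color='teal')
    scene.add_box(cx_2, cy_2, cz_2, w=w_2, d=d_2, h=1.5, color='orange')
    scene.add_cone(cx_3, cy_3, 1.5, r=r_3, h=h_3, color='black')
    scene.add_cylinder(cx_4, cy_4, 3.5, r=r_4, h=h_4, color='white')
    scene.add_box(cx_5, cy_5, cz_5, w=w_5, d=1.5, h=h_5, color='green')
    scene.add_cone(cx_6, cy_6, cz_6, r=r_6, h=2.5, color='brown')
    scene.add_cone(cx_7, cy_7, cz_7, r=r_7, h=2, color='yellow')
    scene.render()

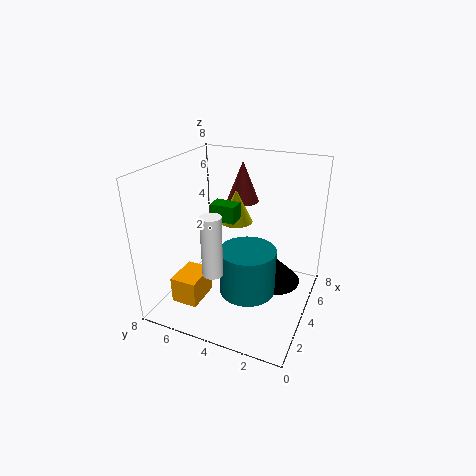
cx_1 = 3; cy_1 = 3; cz_1 = 1.5; r_1 = 1.5; cx_2 = 1.5; cy_2 = 5.5; cz_2 = 0.5; w_2 = 2; d_2 = 1.5; cx_3 = 4.5; cy_3 = 2; r_3 = 1.5; h_3 = 1.5; cx_4 = 1; cy_4 = 4; r_4 = 0.5; h_4 = 3; cx_5 = 4.5; cy_5 = 4.5; cz_5 = 4.5; w_5 = 1; h_5 = 1; cx_6 = 7; cy_6 = 5; cz_6 = 5; r_6 = 1; cx_7 = 6; cy_7 = 5; cz_7 = 4; r_7 = 1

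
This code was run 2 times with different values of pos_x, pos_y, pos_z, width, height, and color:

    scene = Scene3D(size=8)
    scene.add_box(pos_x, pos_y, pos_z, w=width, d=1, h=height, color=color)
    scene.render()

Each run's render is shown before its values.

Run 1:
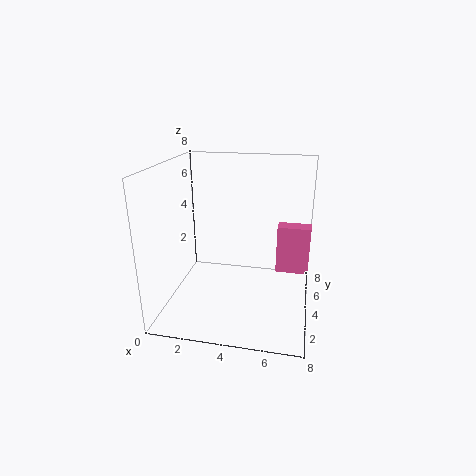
pos_x = 6; pos_y = 6; pos_z = 1; width = 2; height = 3; color = 'hotpink'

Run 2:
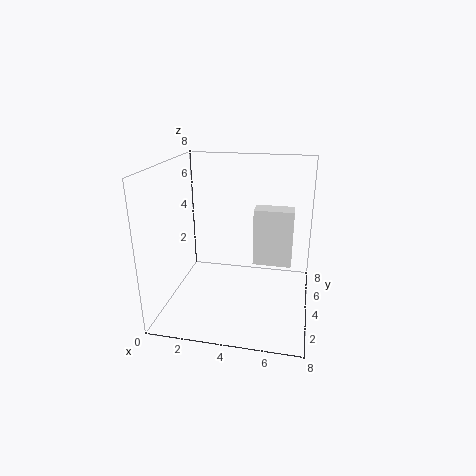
pos_x = 5; pos_y = 3; pos_z = 3; width = 2; height = 3; color = 'white'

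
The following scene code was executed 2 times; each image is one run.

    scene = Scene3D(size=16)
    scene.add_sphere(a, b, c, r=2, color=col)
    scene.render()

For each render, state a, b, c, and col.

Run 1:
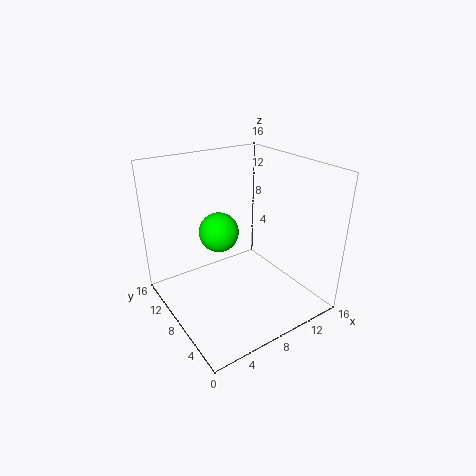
a = 5; b = 7; c = 10; col = 'lime'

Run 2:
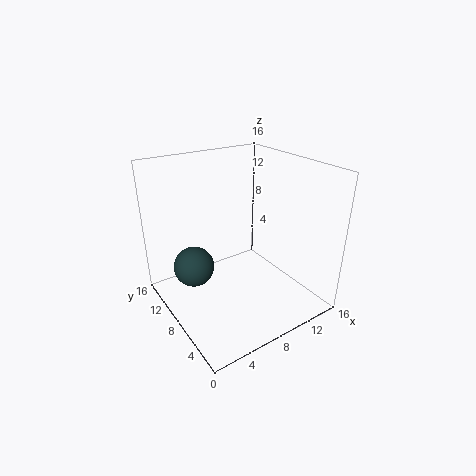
a = 2; b = 7; c = 7; col = 'darkslategray'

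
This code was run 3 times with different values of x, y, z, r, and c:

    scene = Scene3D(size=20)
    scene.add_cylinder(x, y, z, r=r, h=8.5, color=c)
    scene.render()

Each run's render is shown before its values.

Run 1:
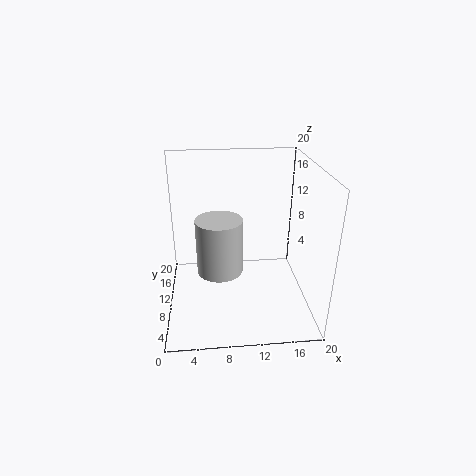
x = 7.5, y = 13, z = 3, r = 3.5, c = 'lightgray'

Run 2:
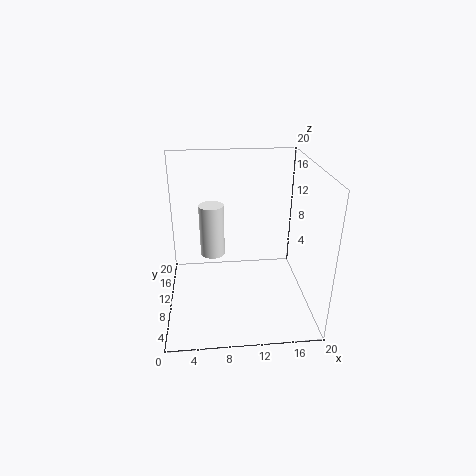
x = 6.5, y = 17.5, z = 3.5, r = 2, c = 'white'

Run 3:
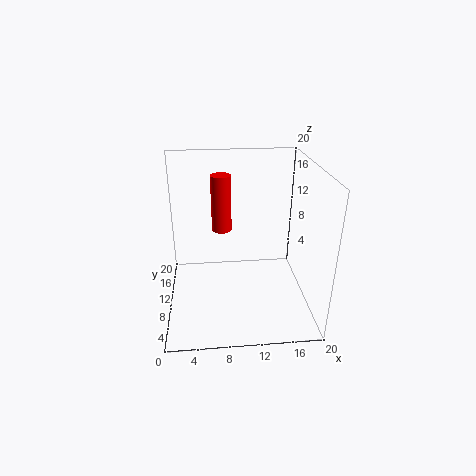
x = 8, y = 15, z = 9, r = 1.5, c = 'red'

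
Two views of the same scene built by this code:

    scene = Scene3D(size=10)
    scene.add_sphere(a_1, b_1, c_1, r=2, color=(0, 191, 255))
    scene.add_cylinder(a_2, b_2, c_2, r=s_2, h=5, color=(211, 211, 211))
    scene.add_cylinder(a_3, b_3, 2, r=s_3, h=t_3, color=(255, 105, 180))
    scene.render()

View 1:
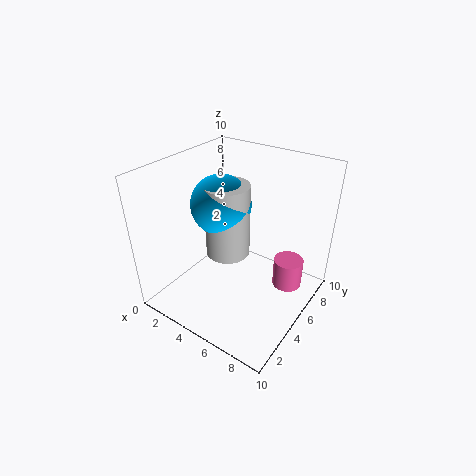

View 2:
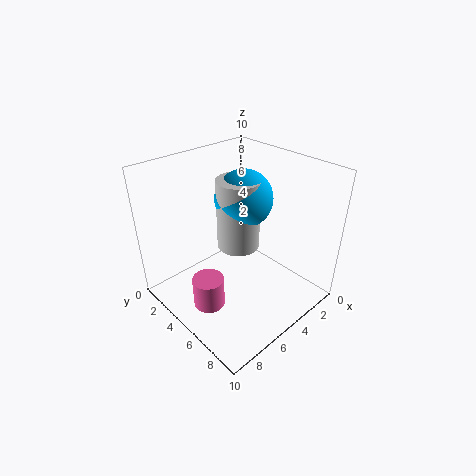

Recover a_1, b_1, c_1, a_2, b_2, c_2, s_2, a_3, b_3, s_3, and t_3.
a_1 = 4; b_1 = 4.5; c_1 = 7.5; a_2 = 4.5; b_2 = 4.5; c_2 = 4; s_2 = 1.5; a_3 = 8.5; b_3 = 6; s_3 = 1; t_3 = 2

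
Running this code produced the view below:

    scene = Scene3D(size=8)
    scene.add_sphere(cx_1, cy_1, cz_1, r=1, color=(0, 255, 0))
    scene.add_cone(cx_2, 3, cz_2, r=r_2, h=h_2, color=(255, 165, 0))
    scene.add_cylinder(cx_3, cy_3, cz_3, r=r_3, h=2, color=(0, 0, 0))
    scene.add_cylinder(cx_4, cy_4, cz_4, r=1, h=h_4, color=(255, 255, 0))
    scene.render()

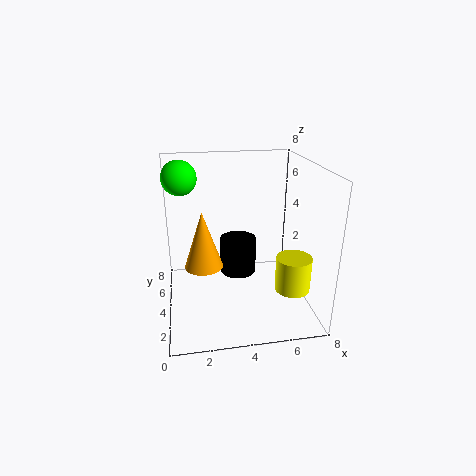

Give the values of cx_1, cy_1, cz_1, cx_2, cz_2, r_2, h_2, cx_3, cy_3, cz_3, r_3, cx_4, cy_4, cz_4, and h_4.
cx_1 = 1, cy_1 = 6, cz_1 = 7, cx_2 = 2, cz_2 = 3, r_2 = 1, h_2 = 3, cx_3 = 4, cy_3 = 4, cz_3 = 2, r_3 = 1, cx_4 = 7, cy_4 = 3, cz_4 = 1, h_4 = 2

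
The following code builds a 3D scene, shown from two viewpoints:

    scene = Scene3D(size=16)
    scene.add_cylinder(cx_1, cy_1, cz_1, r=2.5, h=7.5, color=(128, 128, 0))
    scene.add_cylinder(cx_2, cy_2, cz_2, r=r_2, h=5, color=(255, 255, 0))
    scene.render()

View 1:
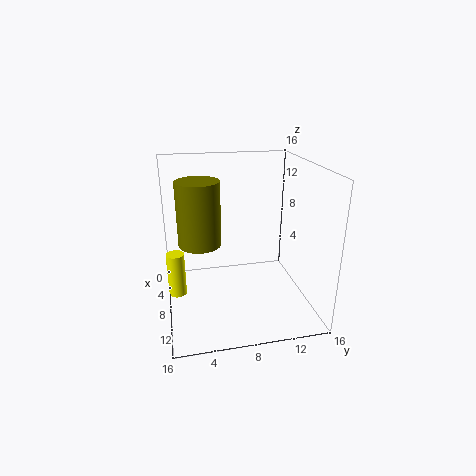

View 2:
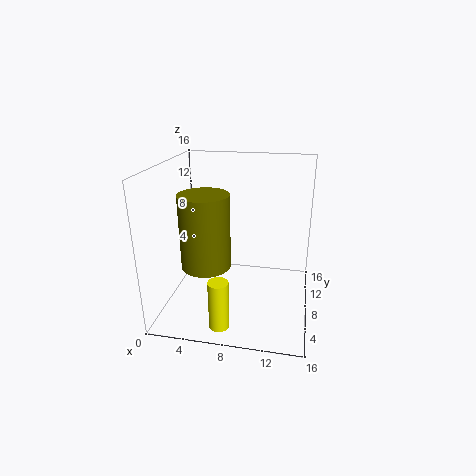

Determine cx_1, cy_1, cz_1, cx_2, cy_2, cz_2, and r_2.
cx_1 = 5.5, cy_1 = 4, cz_1 = 6.5, cx_2 = 7.5, cy_2 = 1, cz_2 = 1.5, r_2 = 1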